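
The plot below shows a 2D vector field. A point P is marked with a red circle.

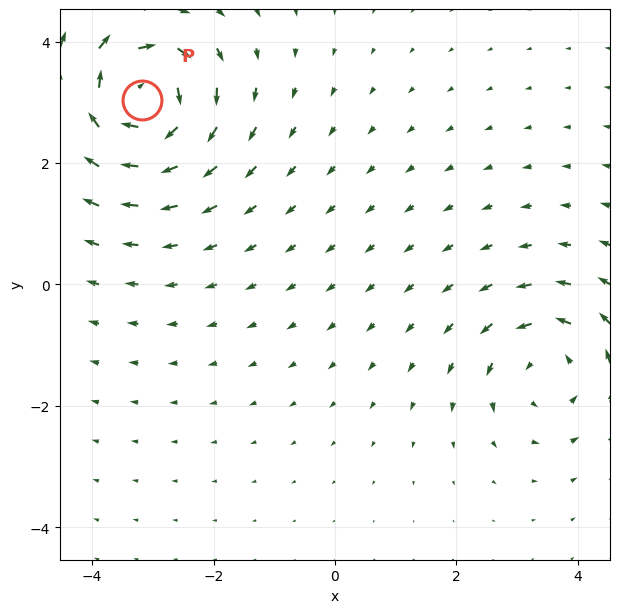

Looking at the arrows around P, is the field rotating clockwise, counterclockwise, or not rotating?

clockwise

Near P at (-3.2, 3.0) the arrows circulate clockwise. The curl (z-component) there is about -6; negative curl means clockwise rotation.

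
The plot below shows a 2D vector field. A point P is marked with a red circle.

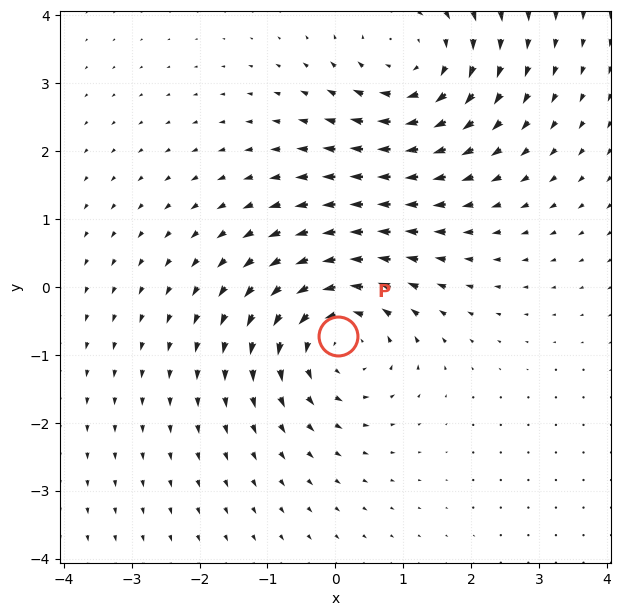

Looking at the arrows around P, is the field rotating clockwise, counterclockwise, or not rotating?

counterclockwise

Near P at (0.0, -0.7) the arrows circulate counterclockwise. The curl (z-component) there is about +4; positive curl means counterclockwise rotation.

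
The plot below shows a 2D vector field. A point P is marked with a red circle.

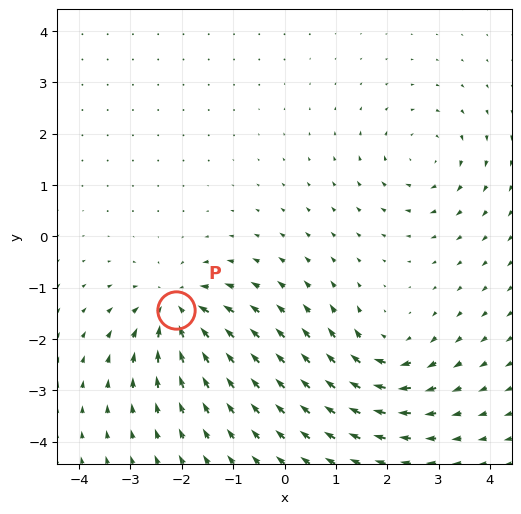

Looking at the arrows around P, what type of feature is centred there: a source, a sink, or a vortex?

At P (-2.1, -1.4) the arrows converge inward. Divergence about -6, curl ≈0 — negative divergence with near-zero curl is a sink.

sink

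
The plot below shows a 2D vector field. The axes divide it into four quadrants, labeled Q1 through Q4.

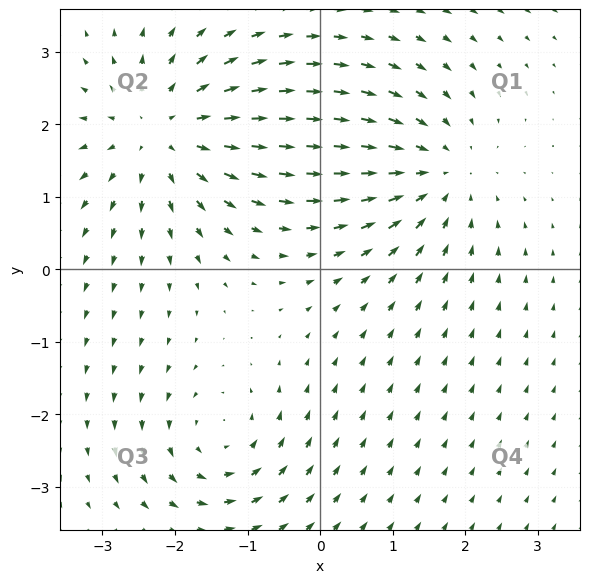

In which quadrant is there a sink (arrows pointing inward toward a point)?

The sink sits at approximately (1.6, 1.3), which lies in quadrant Q1. The divergence there is about -3, negative as expected for a sink.

Q1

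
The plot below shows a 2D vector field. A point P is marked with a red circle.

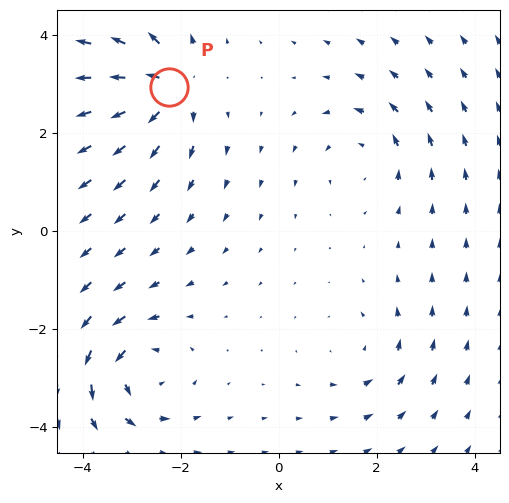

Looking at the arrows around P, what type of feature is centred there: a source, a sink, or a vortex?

At P (-2.2, 2.9) the arrows spread outward. Divergence about +6, curl ≈0 — positive divergence with near-zero curl is a source.

source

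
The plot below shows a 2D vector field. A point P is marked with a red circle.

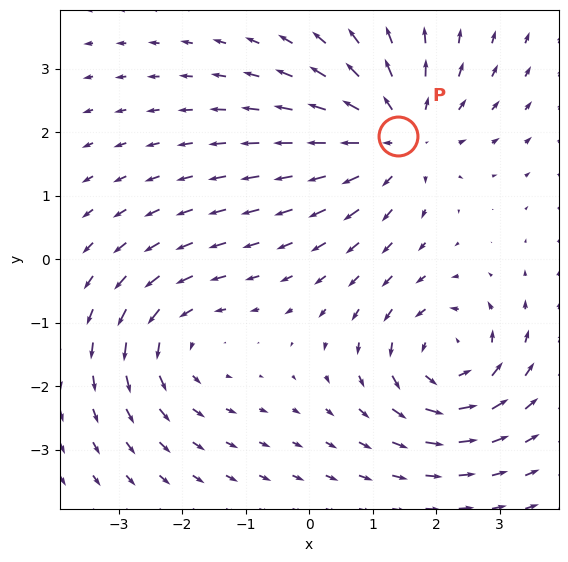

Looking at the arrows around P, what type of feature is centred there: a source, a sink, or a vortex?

At P (1.4, 1.9) the arrows spread outward. Divergence about +4, curl ≈0 — positive divergence with near-zero curl is a source.

source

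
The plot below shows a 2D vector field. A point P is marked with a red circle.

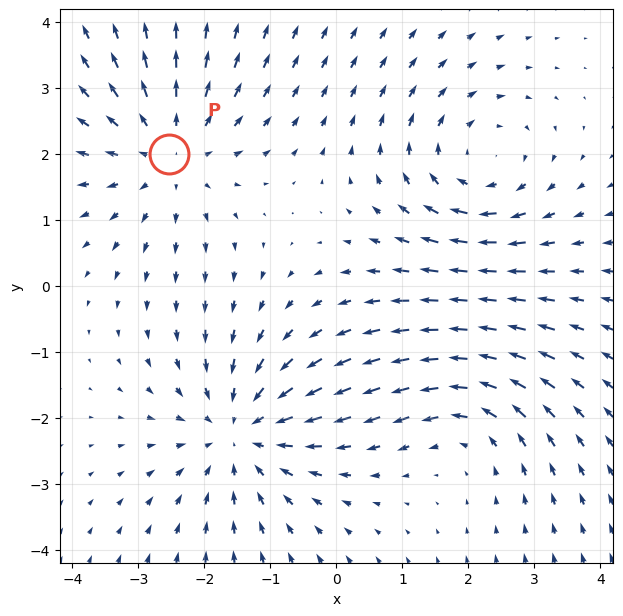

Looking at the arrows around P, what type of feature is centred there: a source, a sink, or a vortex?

source

At P (-2.5, 2.0) the arrows spread outward. Divergence about +3, curl ≈0 — positive divergence with near-zero curl is a source.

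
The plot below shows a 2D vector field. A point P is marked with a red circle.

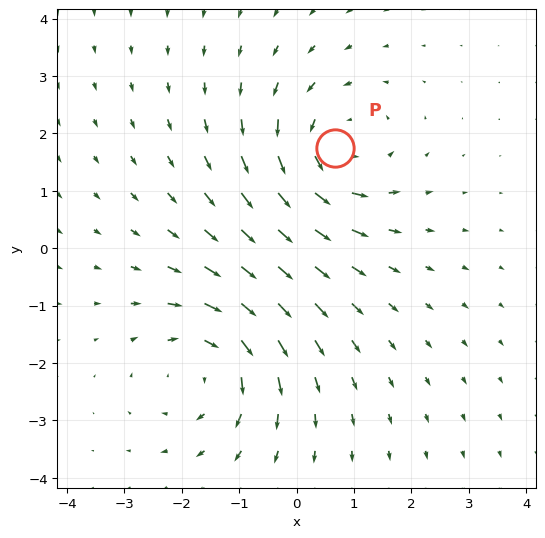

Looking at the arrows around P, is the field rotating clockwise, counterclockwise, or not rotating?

Near P at (0.7, 1.7) the arrows circulate counterclockwise. The curl (z-component) there is about +3; positive curl means counterclockwise rotation.

counterclockwise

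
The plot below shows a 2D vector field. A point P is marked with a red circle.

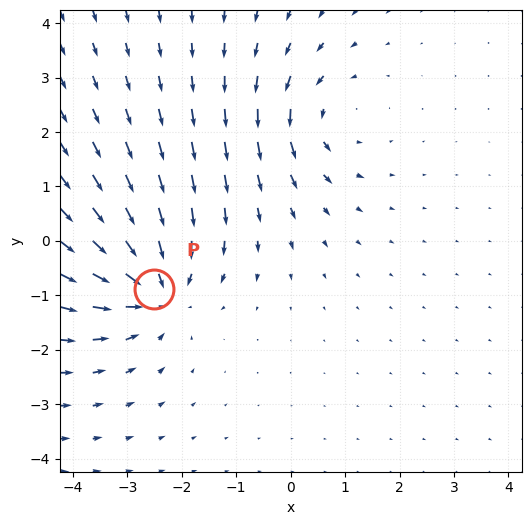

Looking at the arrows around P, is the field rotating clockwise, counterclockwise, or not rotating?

not rotating

Near P at (-2.5, -0.9) the arrows show no circulation. The curl there is ≈0.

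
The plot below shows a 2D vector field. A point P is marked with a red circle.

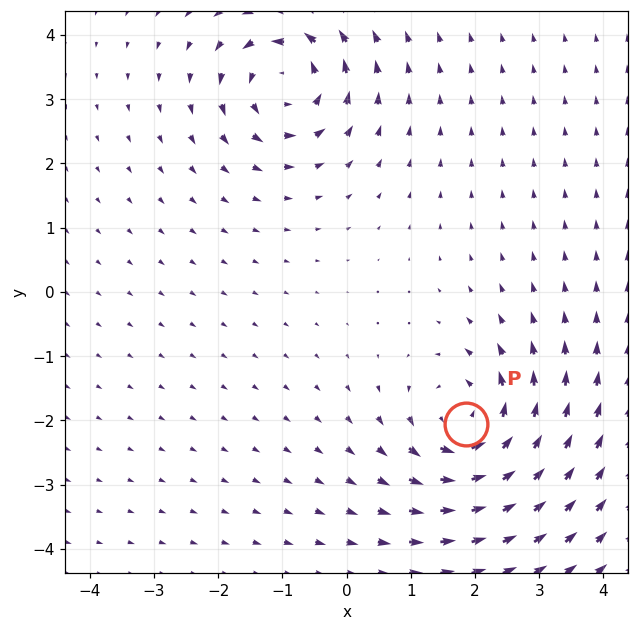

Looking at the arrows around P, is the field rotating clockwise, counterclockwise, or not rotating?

Near P at (1.9, -2.1) the arrows circulate counterclockwise. The curl (z-component) there is about +6; positive curl means counterclockwise rotation.

counterclockwise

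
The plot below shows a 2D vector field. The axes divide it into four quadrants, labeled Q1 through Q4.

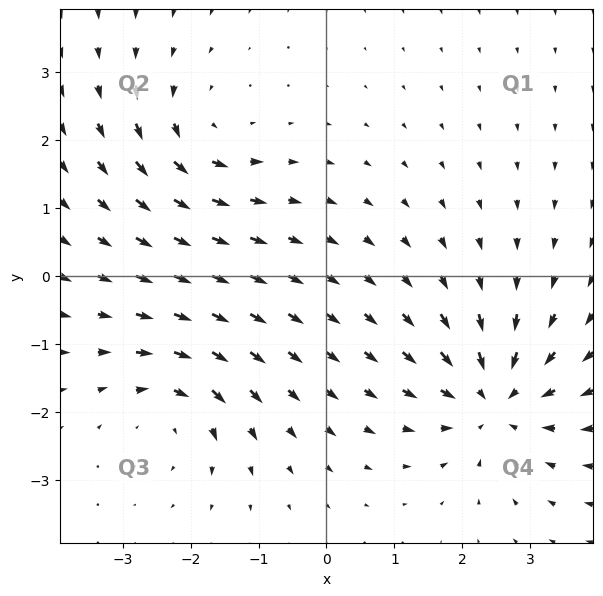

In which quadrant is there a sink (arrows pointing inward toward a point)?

Q4

The sink sits at approximately (2.5, -1.8), which lies in quadrant Q4. The divergence there is about -5, negative as expected for a sink.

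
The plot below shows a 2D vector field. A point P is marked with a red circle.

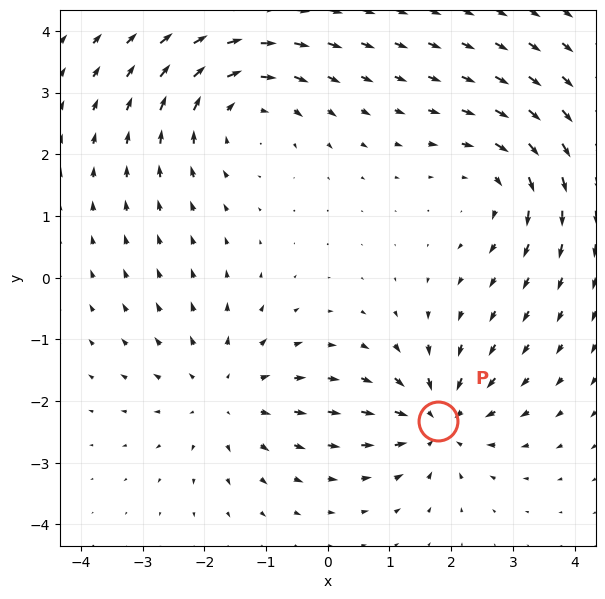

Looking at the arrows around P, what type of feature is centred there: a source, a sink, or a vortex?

At P (1.8, -2.3) the arrows converge inward. Divergence about -4, curl ≈0 — negative divergence with near-zero curl is a sink.

sink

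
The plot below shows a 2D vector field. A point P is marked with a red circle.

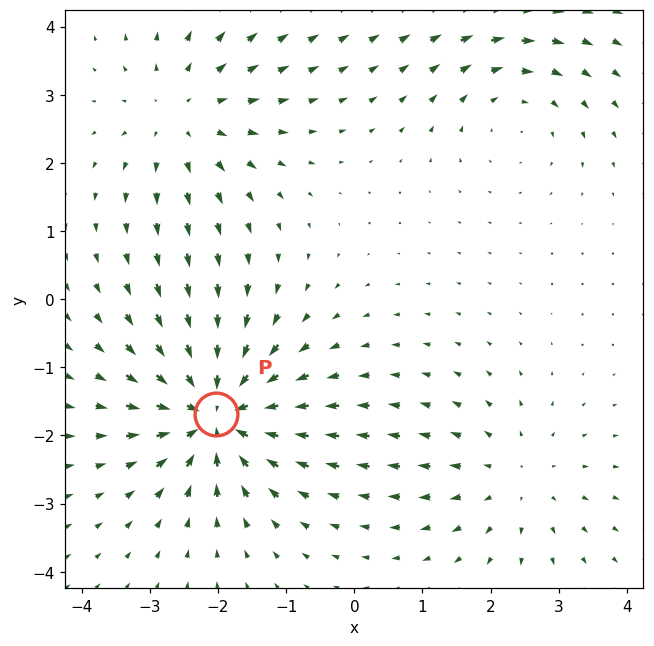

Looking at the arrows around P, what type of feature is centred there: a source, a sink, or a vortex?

At P (-2.0, -1.7) the arrows converge inward. Divergence about -6, curl ≈0 — negative divergence with near-zero curl is a sink.

sink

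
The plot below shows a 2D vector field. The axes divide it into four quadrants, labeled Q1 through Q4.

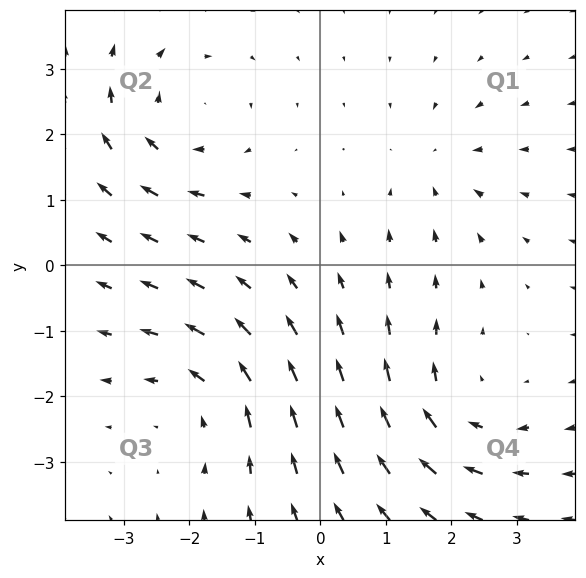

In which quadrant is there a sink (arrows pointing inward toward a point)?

Q1

The sink sits at approximately (1.8, 1.5), which lies in quadrant Q1. The divergence there is about -3, negative as expected for a sink.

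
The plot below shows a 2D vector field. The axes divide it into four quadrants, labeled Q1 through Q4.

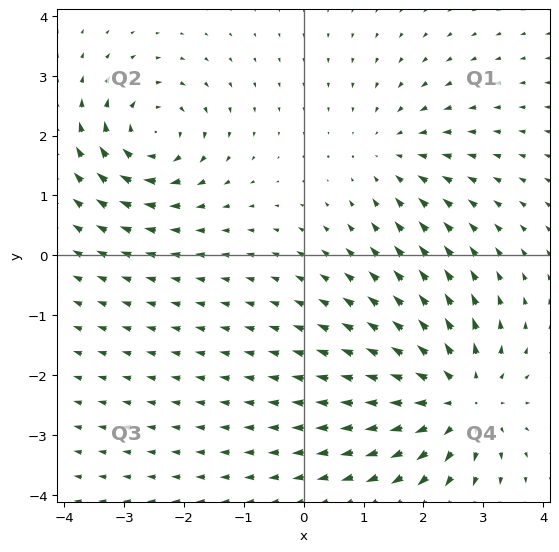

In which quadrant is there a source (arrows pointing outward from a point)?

The source sits at approximately (2.6, -2.4), which lies in quadrant Q4. The divergence there is about +5, positive as expected for a source.

Q4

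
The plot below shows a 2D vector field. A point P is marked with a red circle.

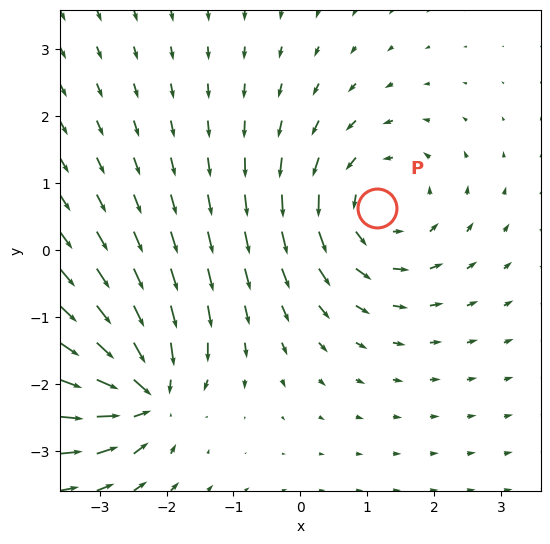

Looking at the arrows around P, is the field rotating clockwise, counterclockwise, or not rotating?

Near P at (1.1, 0.6) the arrows circulate counterclockwise. The curl (z-component) there is about +4; positive curl means counterclockwise rotation.

counterclockwise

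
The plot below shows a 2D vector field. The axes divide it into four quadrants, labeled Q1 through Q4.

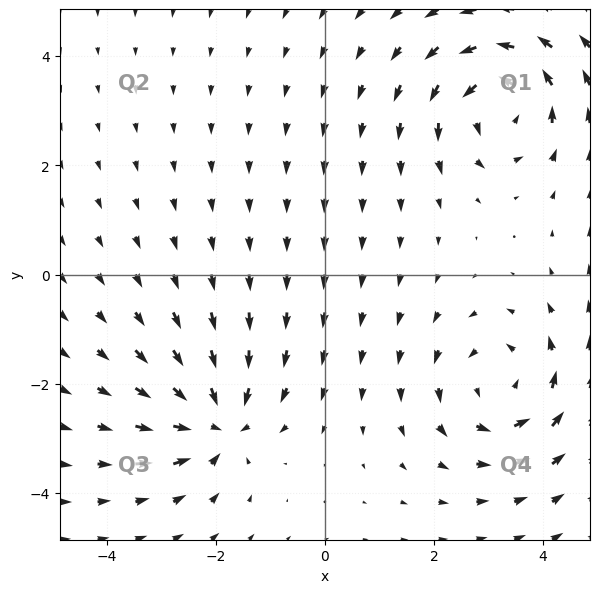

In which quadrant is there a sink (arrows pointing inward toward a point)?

Q3

The sink sits at approximately (-2.0, -2.7), which lies in quadrant Q3. The divergence there is about -6, negative as expected for a sink.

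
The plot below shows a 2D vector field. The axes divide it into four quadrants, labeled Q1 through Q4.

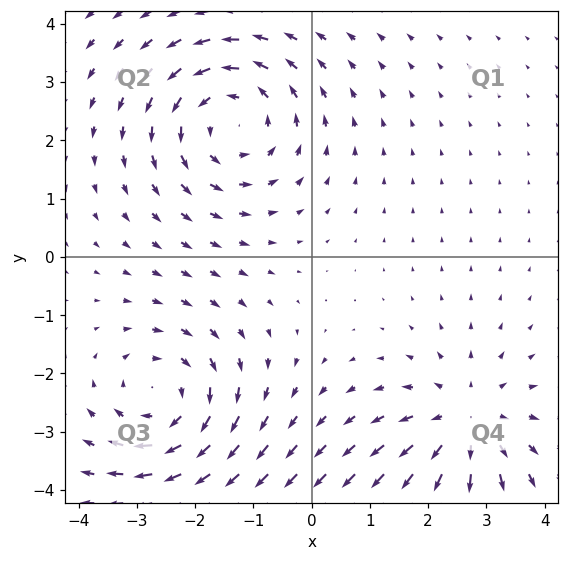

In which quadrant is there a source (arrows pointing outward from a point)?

Q4

The source sits at approximately (2.7, -2.8), which lies in quadrant Q4. The divergence there is about +3, positive as expected for a source.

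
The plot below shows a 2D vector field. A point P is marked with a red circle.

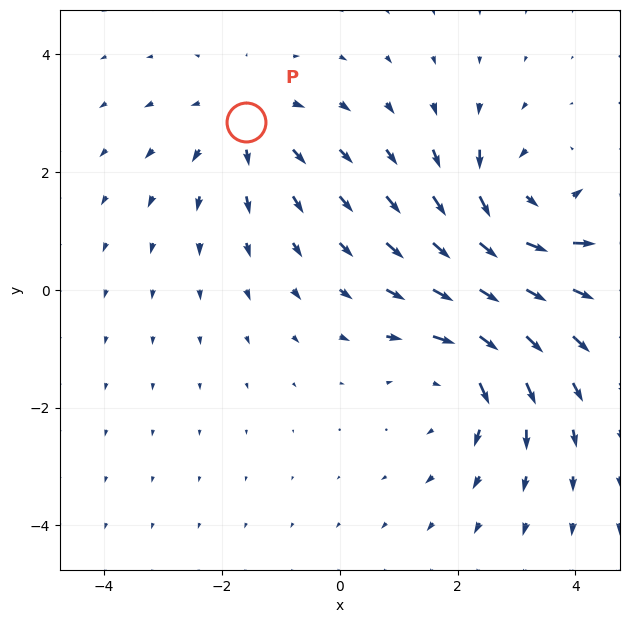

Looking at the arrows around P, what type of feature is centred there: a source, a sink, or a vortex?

At P (-1.6, 2.8) the arrows spread outward. Divergence about +3, curl ≈0 — positive divergence with near-zero curl is a source.

source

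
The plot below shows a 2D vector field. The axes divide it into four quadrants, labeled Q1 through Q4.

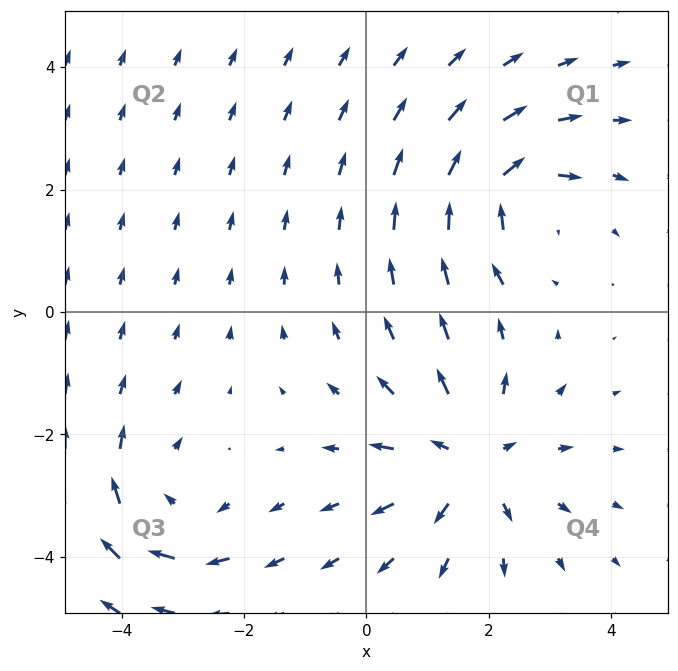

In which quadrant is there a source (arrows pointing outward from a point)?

Q4

The source sits at approximately (1.7, -2.4), which lies in quadrant Q4. The divergence there is about +4, positive as expected for a source.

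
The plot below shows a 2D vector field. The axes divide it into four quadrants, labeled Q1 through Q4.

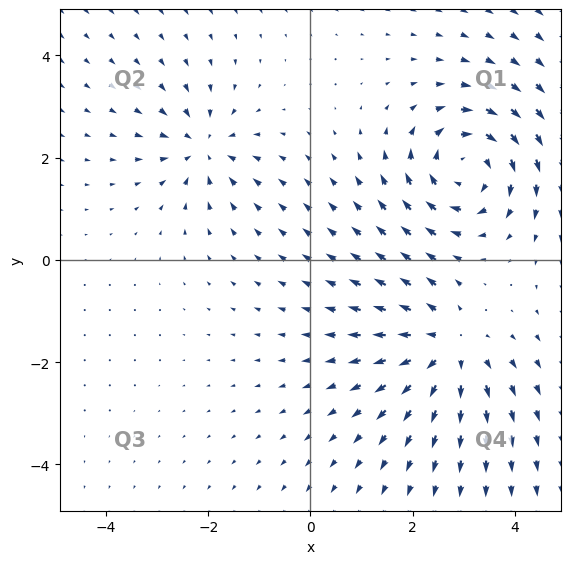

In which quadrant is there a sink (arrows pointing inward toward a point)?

Q2

The sink sits at approximately (-2.1, 2.2), which lies in quadrant Q2. The divergence there is about -4, negative as expected for a sink.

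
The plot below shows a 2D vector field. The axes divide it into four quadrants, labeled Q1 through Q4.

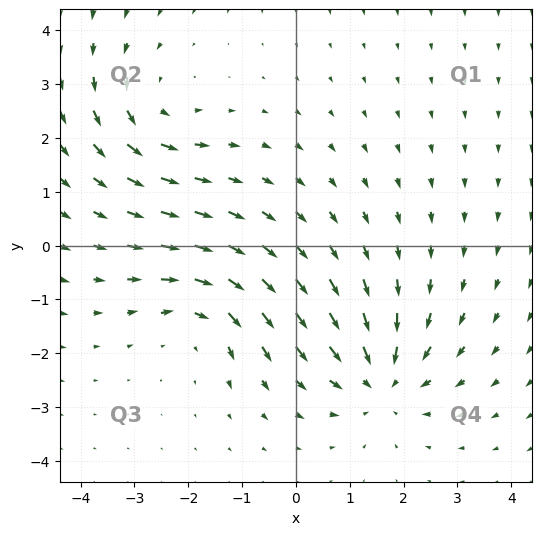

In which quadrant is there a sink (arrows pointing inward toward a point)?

The sink sits at approximately (1.6, -2.5), which lies in quadrant Q4. The divergence there is about -5, negative as expected for a sink.

Q4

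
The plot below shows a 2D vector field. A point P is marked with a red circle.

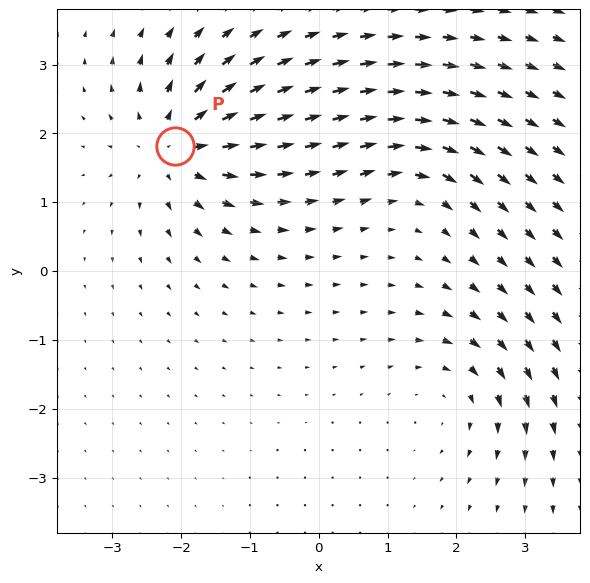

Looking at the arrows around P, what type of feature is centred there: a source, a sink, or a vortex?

source

At P (-2.1, 1.8) the arrows spread outward. Divergence about +6, curl ≈0 — positive divergence with near-zero curl is a source.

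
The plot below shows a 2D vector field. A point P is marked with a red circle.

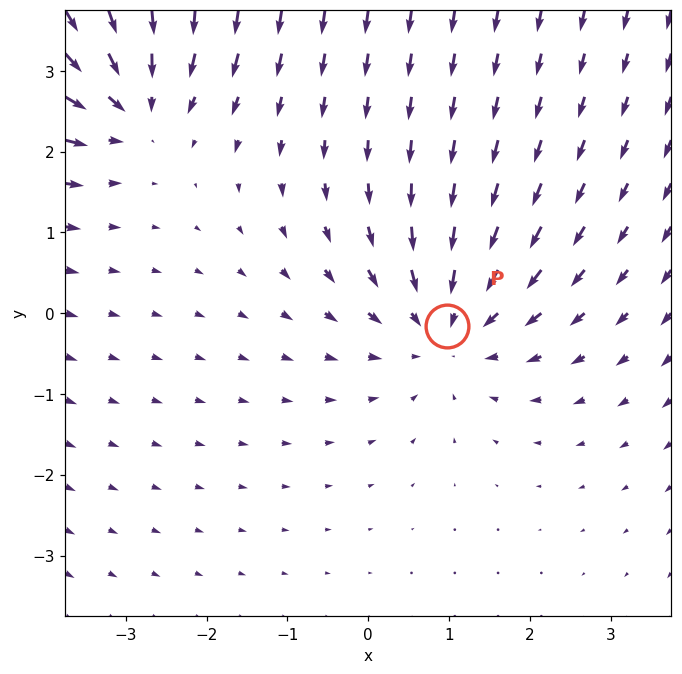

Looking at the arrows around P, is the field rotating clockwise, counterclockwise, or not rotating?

Near P at (1.0, -0.2) the arrows show no circulation. The curl there is ≈0.

not rotating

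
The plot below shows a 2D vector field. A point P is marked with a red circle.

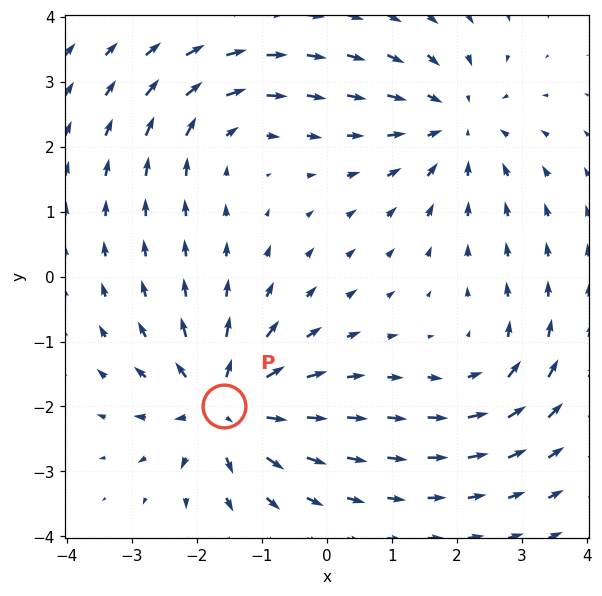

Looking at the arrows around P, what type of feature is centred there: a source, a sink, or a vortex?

At P (-1.6, -2.0) the arrows spread outward. Divergence about +6, curl ≈0 — positive divergence with near-zero curl is a source.

source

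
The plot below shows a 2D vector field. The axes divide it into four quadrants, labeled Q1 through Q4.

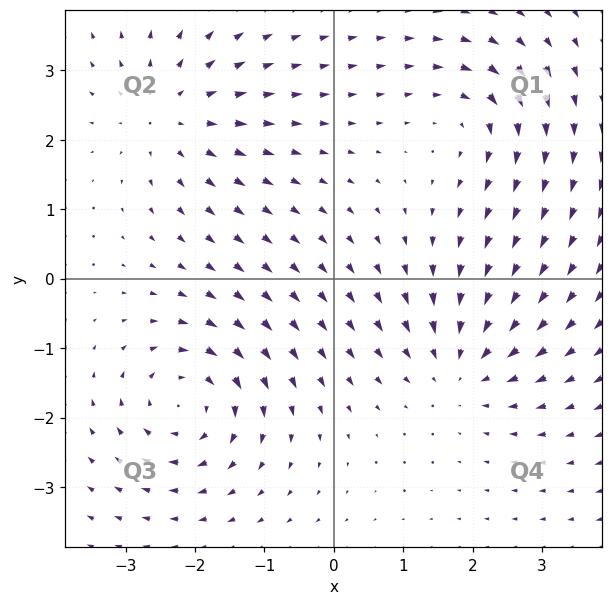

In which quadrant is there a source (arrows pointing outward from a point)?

The source sits at approximately (-2.4, 2.4), which lies in quadrant Q2. The divergence there is about +3, positive as expected for a source.

Q2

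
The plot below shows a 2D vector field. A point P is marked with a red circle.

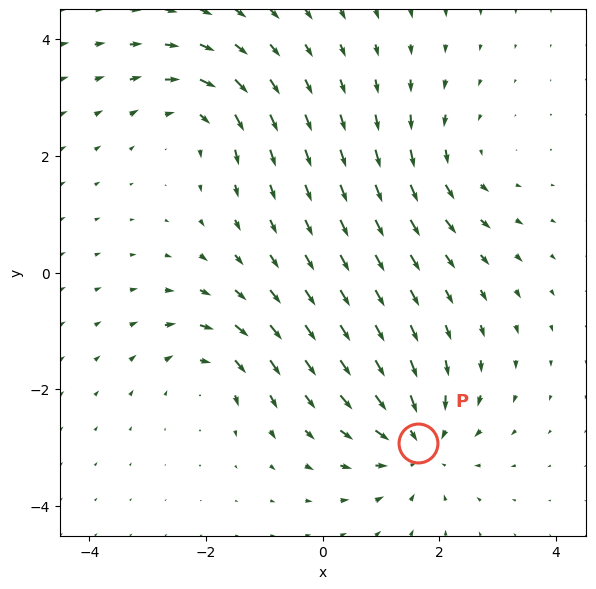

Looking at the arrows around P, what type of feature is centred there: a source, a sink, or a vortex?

sink

At P (1.6, -2.9) the arrows converge inward. Divergence about -4, curl ≈0 — negative divergence with near-zero curl is a sink.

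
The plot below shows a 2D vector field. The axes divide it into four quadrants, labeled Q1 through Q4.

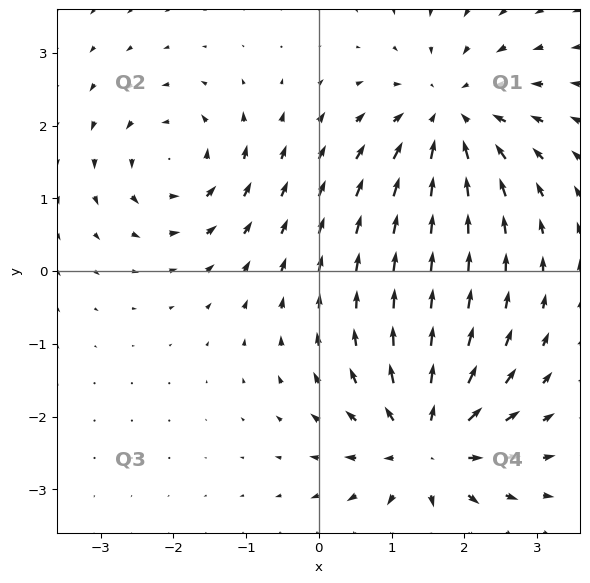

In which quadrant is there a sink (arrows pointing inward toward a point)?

The sink sits at approximately (1.8, 2.1), which lies in quadrant Q1. The divergence there is about -5, negative as expected for a sink.

Q1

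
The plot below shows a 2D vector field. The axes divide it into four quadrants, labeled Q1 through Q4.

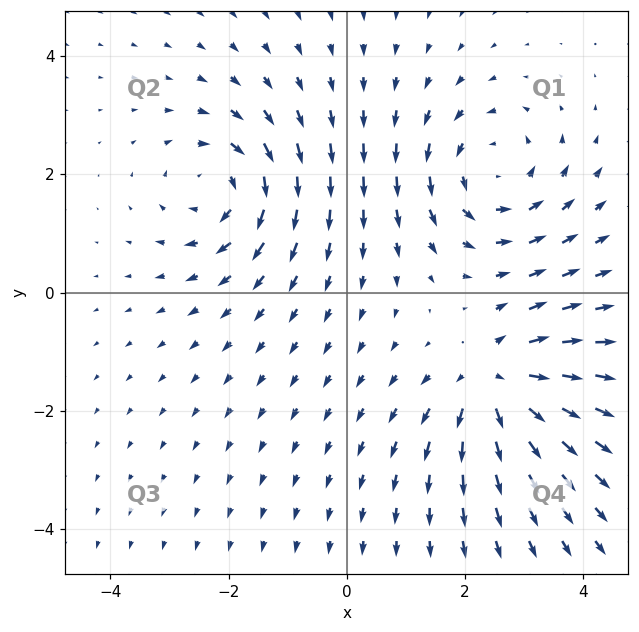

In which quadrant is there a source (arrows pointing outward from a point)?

Q4

The source sits at approximately (2.5, -1.5), which lies in quadrant Q4. The divergence there is about +6, positive as expected for a source.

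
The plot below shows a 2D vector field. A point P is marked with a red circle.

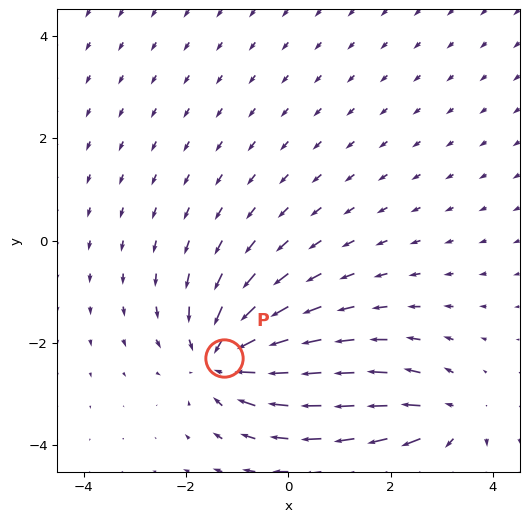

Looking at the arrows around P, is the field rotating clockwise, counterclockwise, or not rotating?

not rotating

Near P at (-1.3, -2.3) the arrows show no circulation. The curl there is ≈0.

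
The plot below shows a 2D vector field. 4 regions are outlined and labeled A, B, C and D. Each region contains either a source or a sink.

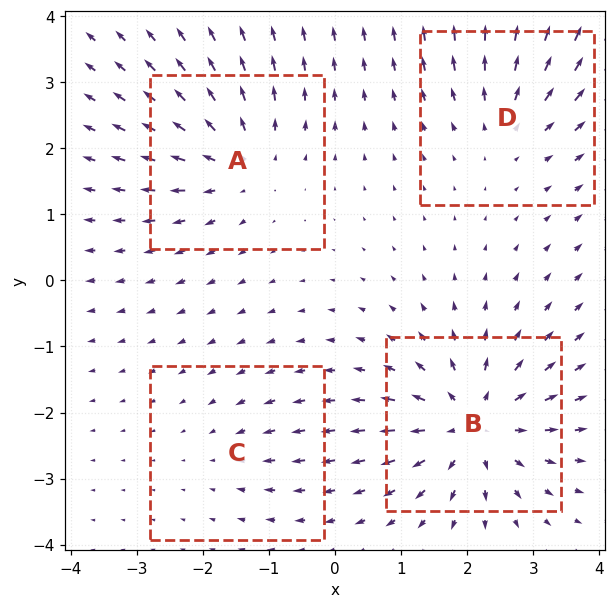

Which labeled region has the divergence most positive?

B

Divergence at each region's feature centre — A: about +5, B: about +7, C: about -2, D: about +4. Region B is most positive.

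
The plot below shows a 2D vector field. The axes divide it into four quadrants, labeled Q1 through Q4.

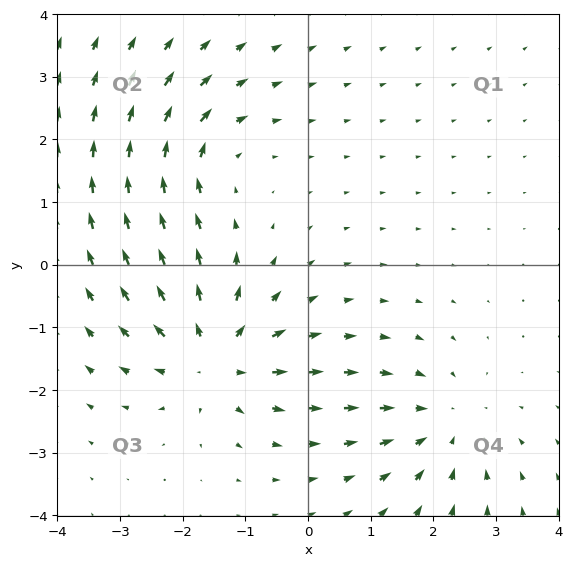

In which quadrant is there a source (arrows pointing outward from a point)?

Q3

The source sits at approximately (-1.5, -1.5), which lies in quadrant Q3. The divergence there is about +4, positive as expected for a source.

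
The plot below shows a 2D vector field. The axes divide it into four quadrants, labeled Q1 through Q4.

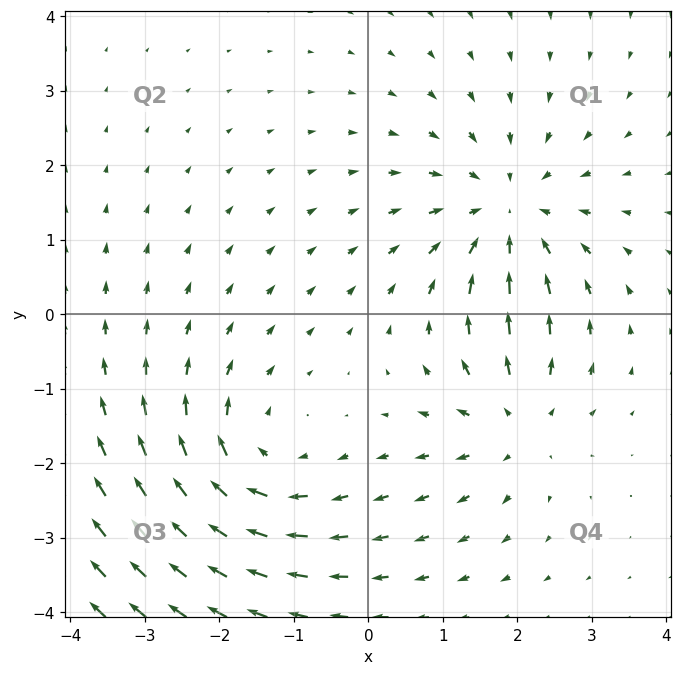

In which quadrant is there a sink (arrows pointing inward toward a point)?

Q1

The sink sits at approximately (1.9, 1.4), which lies in quadrant Q1. The divergence there is about -4, negative as expected for a sink.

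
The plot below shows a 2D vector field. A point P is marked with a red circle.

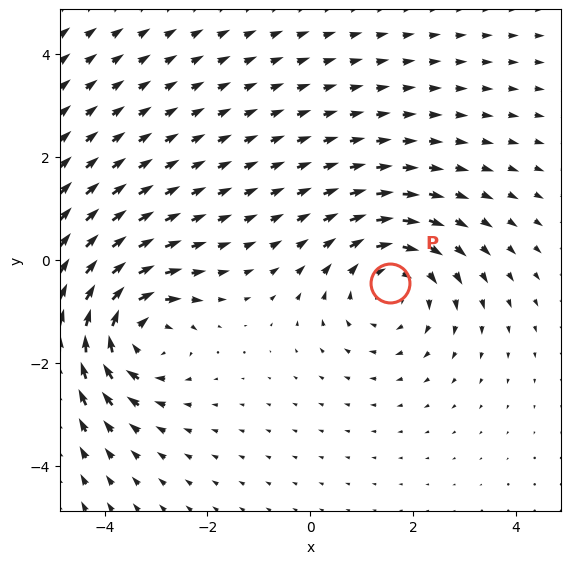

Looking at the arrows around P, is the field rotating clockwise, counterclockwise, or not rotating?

Near P at (1.6, -0.5) the arrows circulate clockwise. The curl (z-component) there is about -2; negative curl means clockwise rotation.

clockwise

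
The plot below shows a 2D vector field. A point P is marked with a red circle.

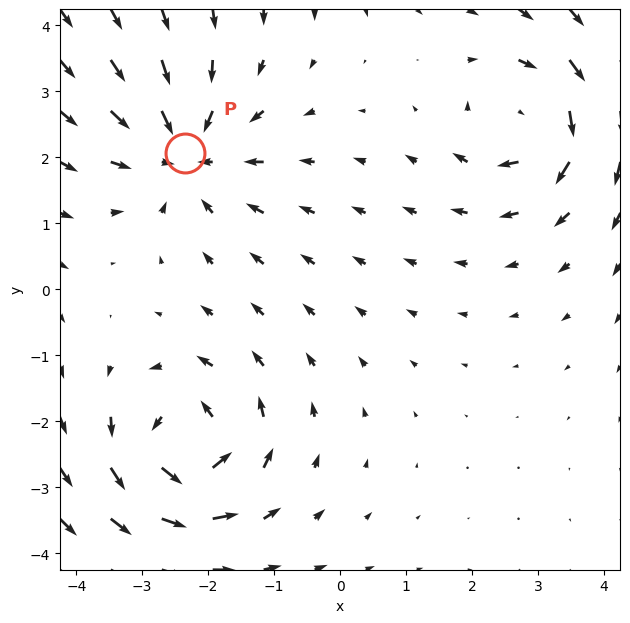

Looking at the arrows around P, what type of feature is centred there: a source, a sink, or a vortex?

sink

At P (-2.4, 2.1) the arrows converge inward. Divergence about -4, curl ≈0 — negative divergence with near-zero curl is a sink.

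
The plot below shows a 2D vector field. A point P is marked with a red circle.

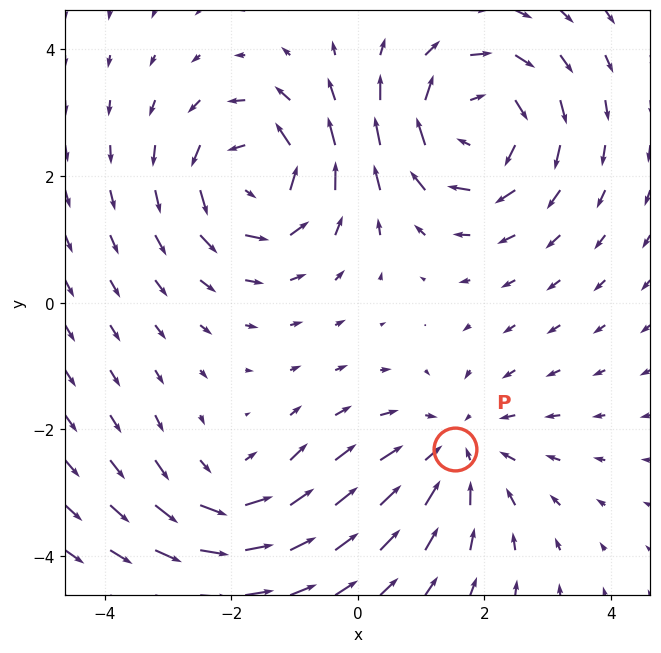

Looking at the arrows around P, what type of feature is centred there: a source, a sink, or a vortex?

sink

At P (1.5, -2.3) the arrows converge inward. Divergence about -3, curl ≈0 — negative divergence with near-zero curl is a sink.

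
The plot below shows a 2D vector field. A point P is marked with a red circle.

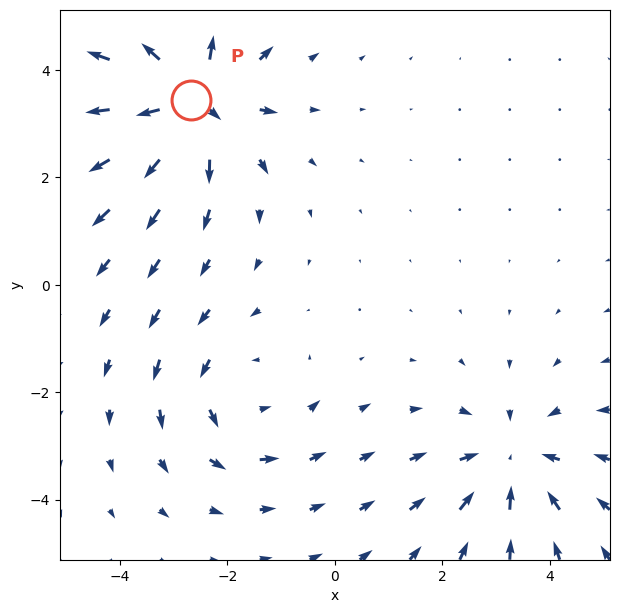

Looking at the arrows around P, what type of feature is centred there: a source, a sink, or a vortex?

source

At P (-2.7, 3.4) the arrows spread outward. Divergence about +6, curl ≈0 — positive divergence with near-zero curl is a source.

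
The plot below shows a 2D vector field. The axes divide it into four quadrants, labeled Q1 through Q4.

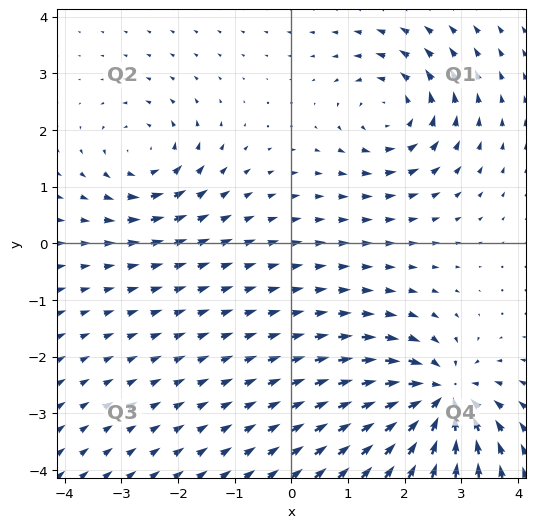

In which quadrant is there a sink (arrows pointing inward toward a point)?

The sink sits at approximately (2.6, -2.7), which lies in quadrant Q4. The divergence there is about -7, negative as expected for a sink.

Q4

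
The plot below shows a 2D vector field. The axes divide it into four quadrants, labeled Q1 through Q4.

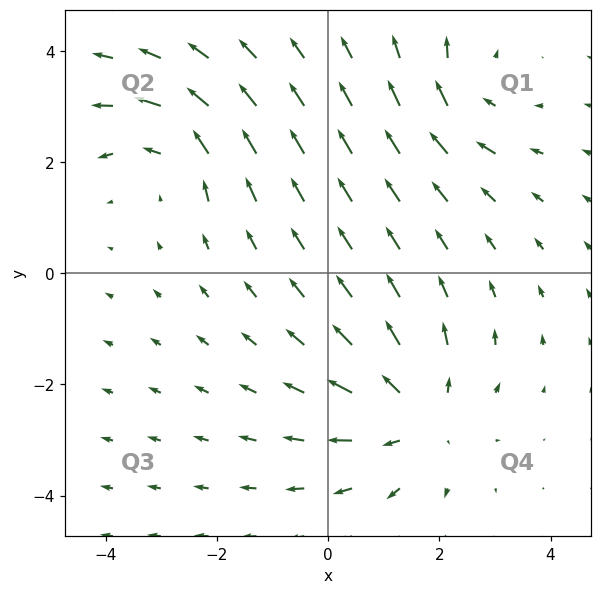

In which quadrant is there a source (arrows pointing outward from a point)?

The source sits at approximately (1.6, -2.6), which lies in quadrant Q4. The divergence there is about +4, positive as expected for a source.

Q4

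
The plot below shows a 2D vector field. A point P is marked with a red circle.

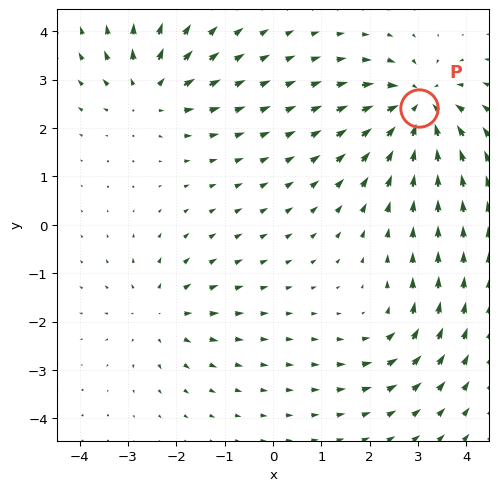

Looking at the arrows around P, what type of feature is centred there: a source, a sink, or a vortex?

sink

At P (3.0, 2.4) the arrows converge inward. Divergence about -5, curl ≈0 — negative divergence with near-zero curl is a sink.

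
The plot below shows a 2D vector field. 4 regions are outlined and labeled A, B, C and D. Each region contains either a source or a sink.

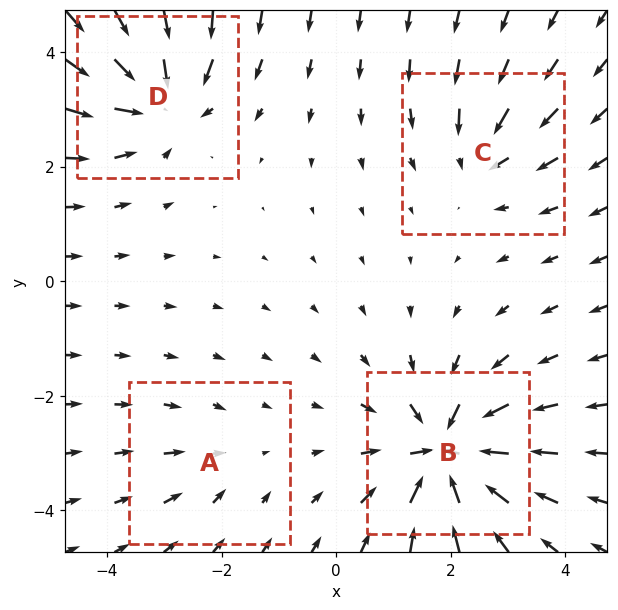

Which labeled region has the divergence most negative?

Divergence at each region's feature centre — A: about -2, B: about -8, C: about -4, D: about -6. Region B is most negative.

B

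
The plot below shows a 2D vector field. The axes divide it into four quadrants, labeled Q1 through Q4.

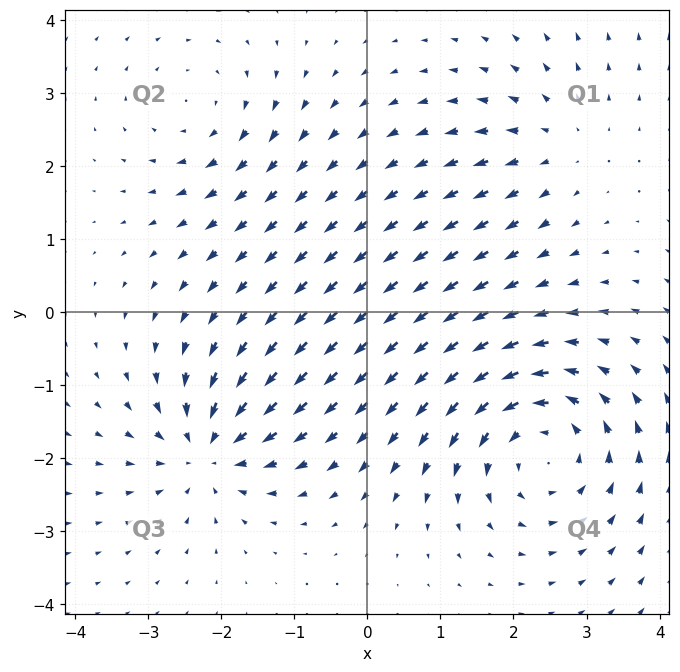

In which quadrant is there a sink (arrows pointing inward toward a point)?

Q3

The sink sits at approximately (-2.2, -1.9), which lies in quadrant Q3. The divergence there is about -5, negative as expected for a sink.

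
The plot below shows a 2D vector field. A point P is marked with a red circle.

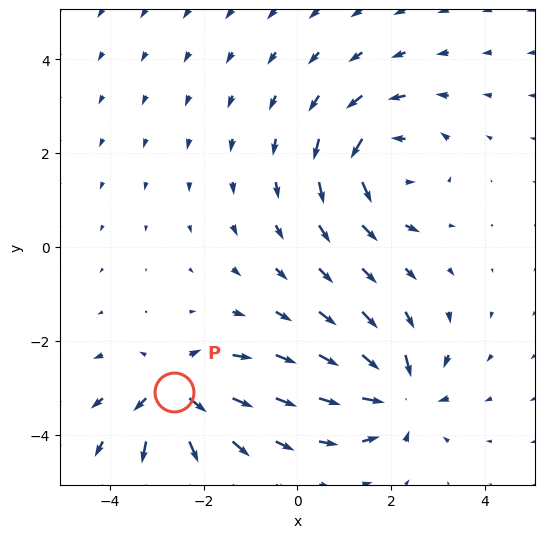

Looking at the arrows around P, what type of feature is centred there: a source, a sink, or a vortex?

At P (-2.6, -3.1) the arrows spread outward. Divergence about +6, curl ≈0 — positive divergence with near-zero curl is a source.

source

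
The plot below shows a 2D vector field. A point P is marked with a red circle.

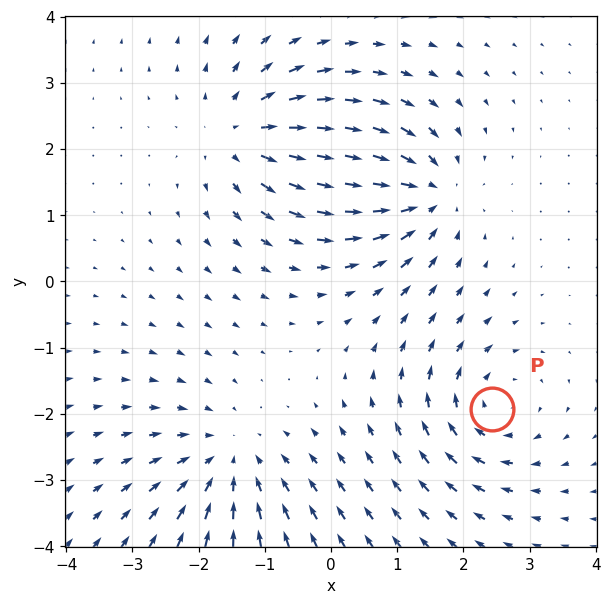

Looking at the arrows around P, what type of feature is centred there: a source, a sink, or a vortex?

At P (2.4, -1.9) the arrows circulate clockwise. Divergence ≈0, curl about -5 — near-zero divergence with nonzero curl is a vortex.

vortex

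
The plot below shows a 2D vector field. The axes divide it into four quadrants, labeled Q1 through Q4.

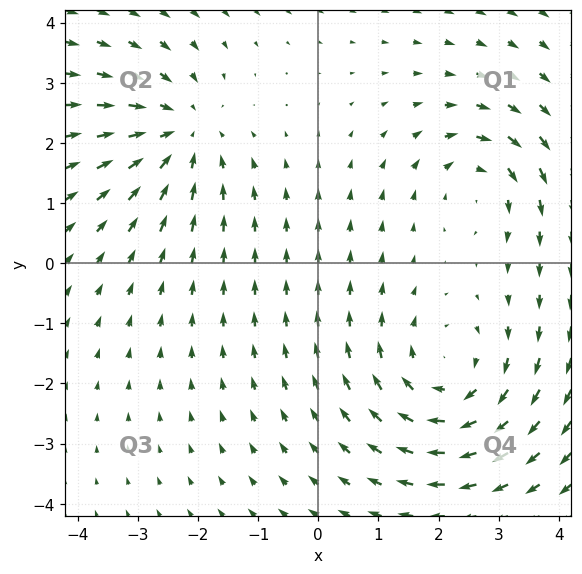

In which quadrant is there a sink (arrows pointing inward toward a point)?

Q2

The sink sits at approximately (-2.3, 2.2), which lies in quadrant Q2. The divergence there is about -4, negative as expected for a sink.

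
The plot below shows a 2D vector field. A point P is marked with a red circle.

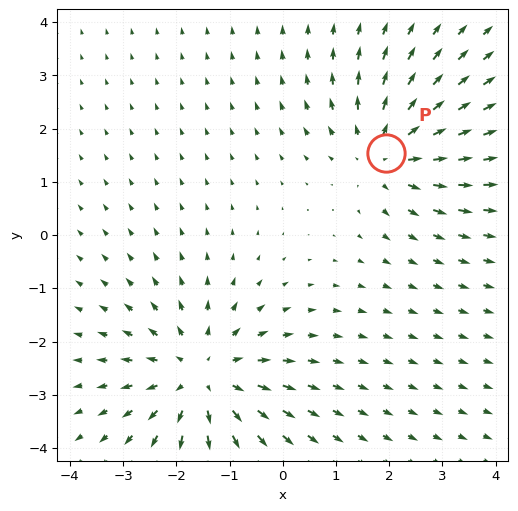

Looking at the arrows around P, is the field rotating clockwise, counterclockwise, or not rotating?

Near P at (1.9, 1.6) the arrows show no circulation. The curl there is ≈0.

not rotating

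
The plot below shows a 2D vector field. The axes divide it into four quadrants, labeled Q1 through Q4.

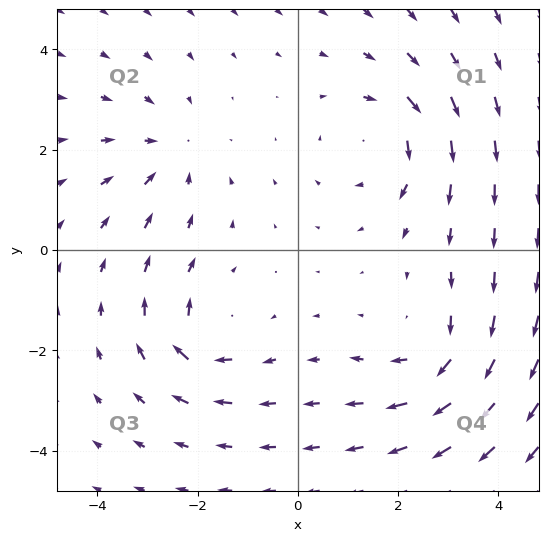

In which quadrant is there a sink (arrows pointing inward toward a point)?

Q2

The sink sits at approximately (-2.6, 1.9), which lies in quadrant Q2. The divergence there is about -3, negative as expected for a sink.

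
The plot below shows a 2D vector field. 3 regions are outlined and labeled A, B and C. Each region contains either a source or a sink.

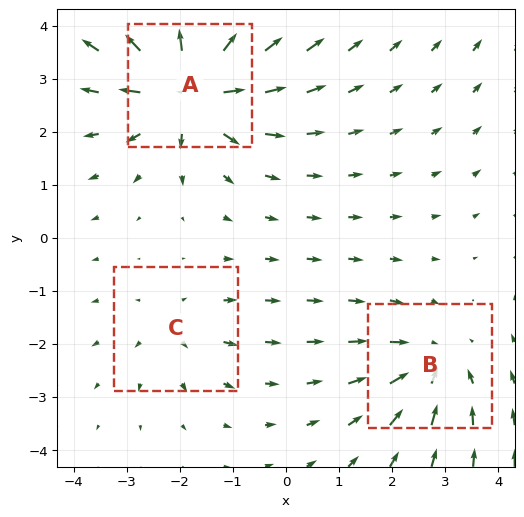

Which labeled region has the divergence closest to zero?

C

Divergence at each region's feature centre — A: about +6, B: about -3, C: about +2. Region C is closest to zero.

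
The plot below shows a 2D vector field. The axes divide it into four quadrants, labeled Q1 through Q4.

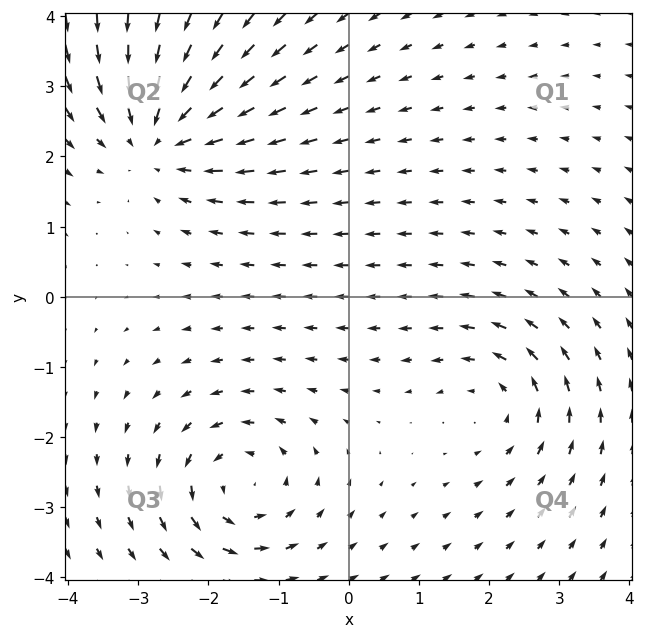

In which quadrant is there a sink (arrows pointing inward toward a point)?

Q2

The sink sits at approximately (-2.7, 2.3), which lies in quadrant Q2. The divergence there is about -4, negative as expected for a sink.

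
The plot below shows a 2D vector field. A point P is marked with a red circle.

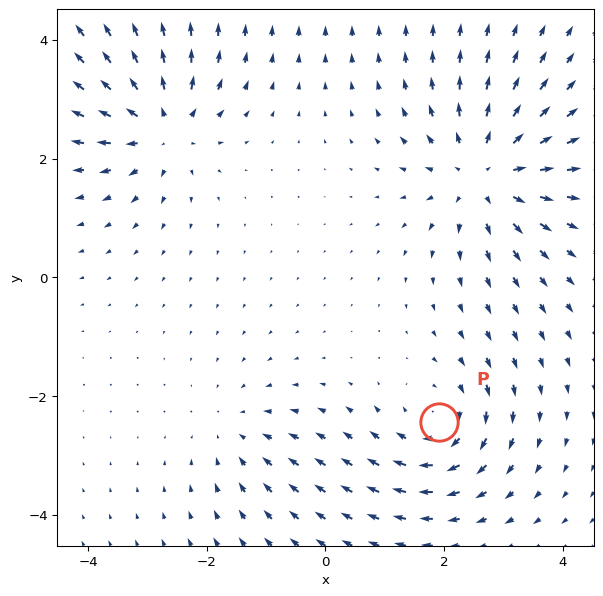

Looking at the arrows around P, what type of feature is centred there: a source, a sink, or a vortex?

vortex

At P (1.9, -2.4) the arrows circulate clockwise. Divergence ≈0, curl about -4 — near-zero divergence with nonzero curl is a vortex.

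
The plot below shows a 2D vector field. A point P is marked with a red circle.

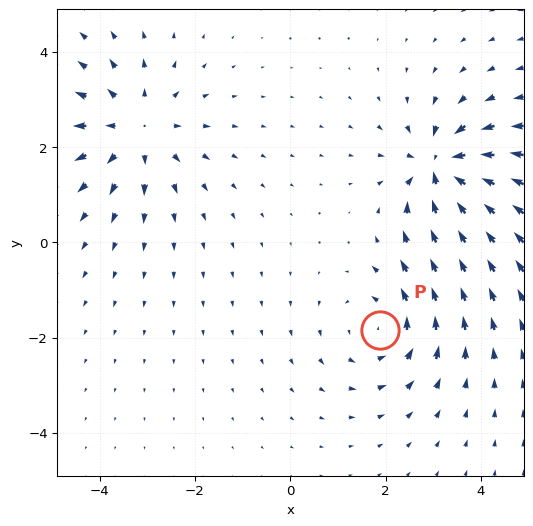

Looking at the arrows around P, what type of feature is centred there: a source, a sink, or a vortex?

vortex

At P (1.9, -1.8) the arrows circulate counterclockwise. Divergence ≈0, curl about +3 — near-zero divergence with nonzero curl is a vortex.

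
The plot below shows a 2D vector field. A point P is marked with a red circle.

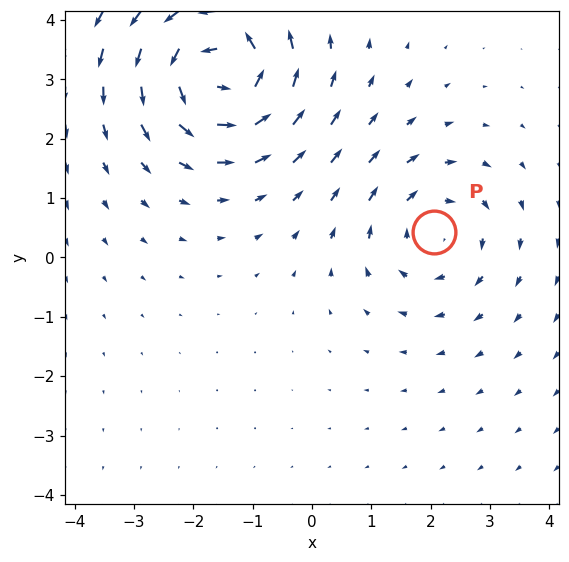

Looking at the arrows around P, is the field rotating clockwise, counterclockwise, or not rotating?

Near P at (2.1, 0.4) the arrows circulate clockwise. The curl (z-component) there is about -3; negative curl means clockwise rotation.

clockwise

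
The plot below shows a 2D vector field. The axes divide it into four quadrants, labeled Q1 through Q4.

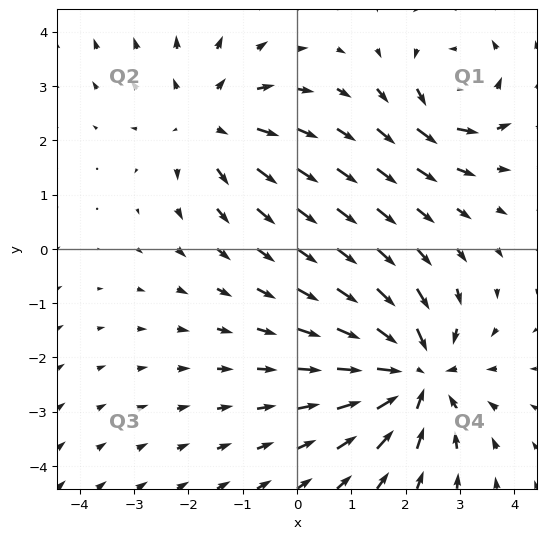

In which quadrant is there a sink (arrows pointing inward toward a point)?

Q4

The sink sits at approximately (2.2, -2.3), which lies in quadrant Q4. The divergence there is about -4, negative as expected for a sink.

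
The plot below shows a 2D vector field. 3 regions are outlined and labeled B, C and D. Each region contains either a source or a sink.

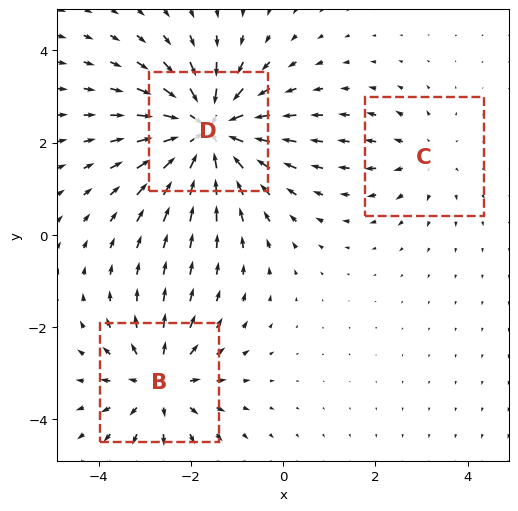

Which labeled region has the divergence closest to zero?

C

Divergence at each region's feature centre — B: about +4, C: about +2, D: about -6. Region C is closest to zero.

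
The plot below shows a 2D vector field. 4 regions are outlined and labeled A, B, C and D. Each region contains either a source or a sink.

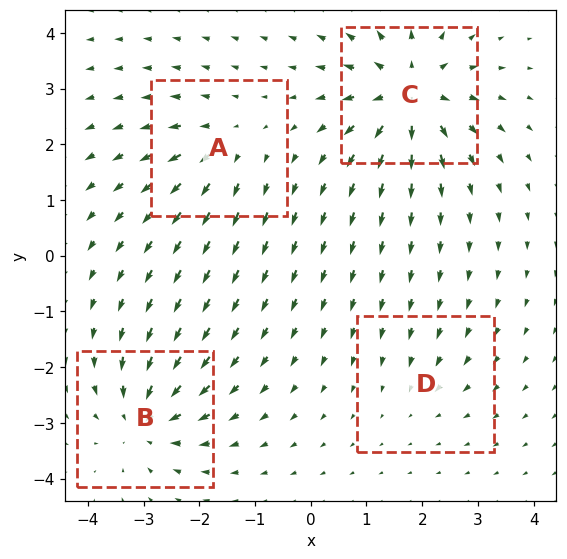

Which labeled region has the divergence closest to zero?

Divergence at each region's feature centre — A: about +4, B: about -6, C: about +8, D: about -2. Region D is closest to zero.

D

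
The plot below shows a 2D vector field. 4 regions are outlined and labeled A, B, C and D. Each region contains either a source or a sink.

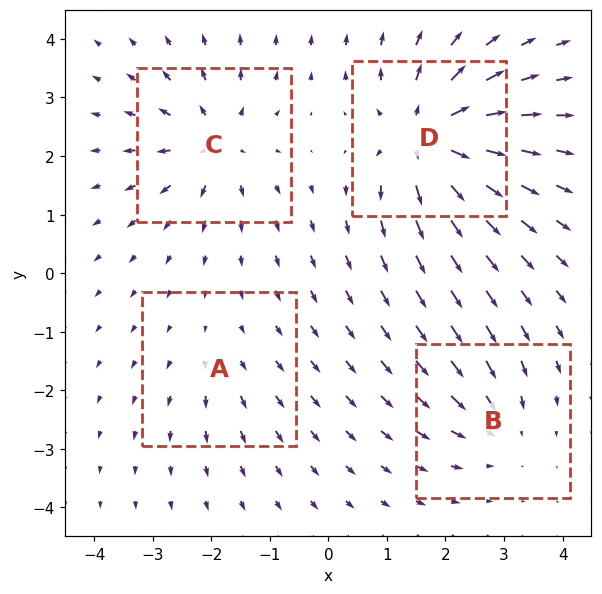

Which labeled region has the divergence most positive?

D

Divergence at each region's feature centre — A: about +2, B: about -4, C: about +6, D: about +8. Region D is most positive.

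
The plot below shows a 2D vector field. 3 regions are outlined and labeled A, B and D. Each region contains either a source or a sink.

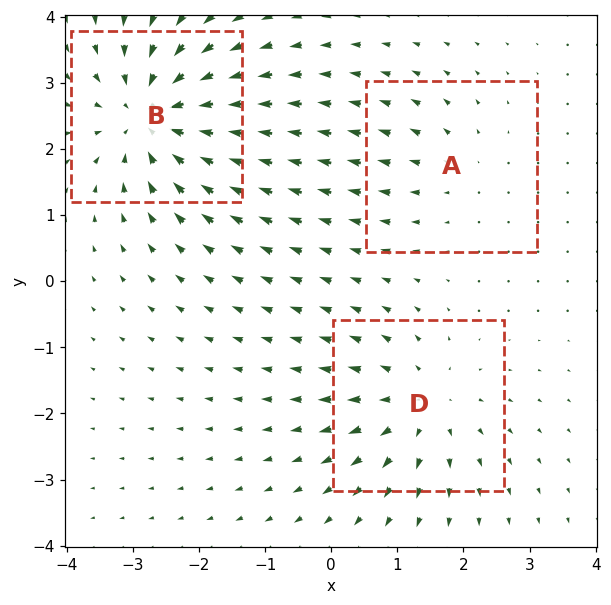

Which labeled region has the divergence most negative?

B

Divergence at each region's feature centre — A: about +2, B: about -5, D: about +3. Region B is most negative.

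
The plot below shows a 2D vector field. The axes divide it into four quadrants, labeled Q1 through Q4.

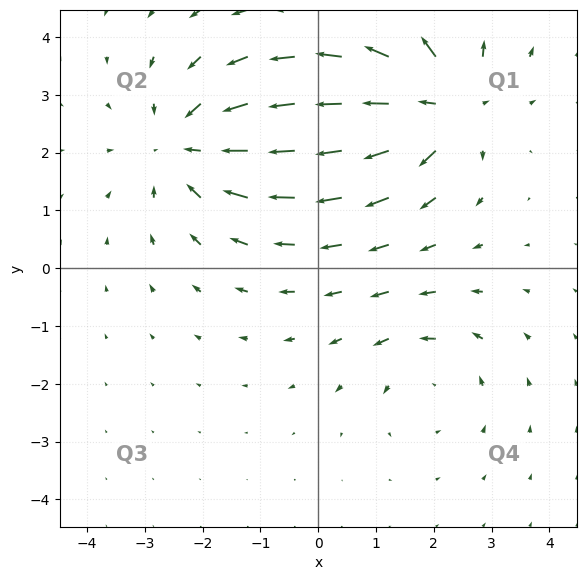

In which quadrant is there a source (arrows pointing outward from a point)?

The source sits at approximately (2.1, 2.8), which lies in quadrant Q1. The divergence there is about +5, positive as expected for a source.

Q1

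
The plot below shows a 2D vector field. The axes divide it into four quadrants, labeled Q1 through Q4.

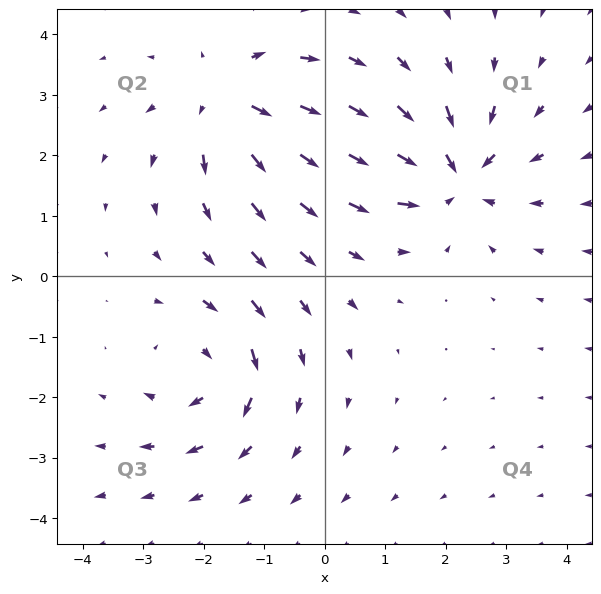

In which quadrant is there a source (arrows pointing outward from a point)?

The source sits at approximately (-1.6, 2.9), which lies in quadrant Q2. The divergence there is about +4, positive as expected for a source.

Q2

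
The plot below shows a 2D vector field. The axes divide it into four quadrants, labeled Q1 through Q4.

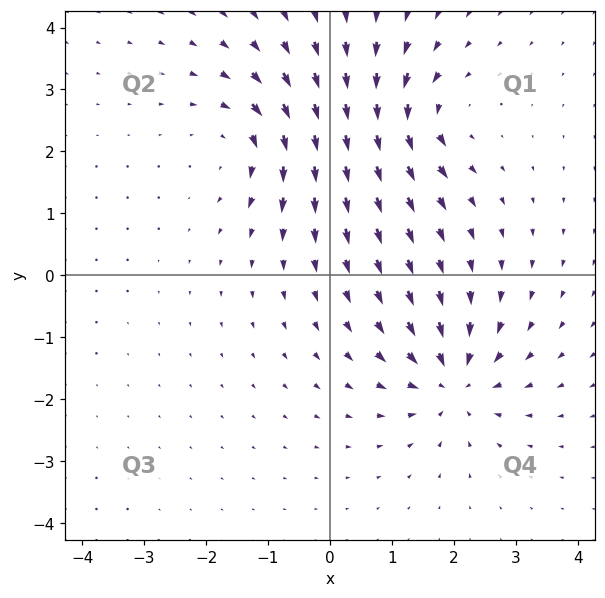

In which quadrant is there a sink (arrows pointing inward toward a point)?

Q4

The sink sits at approximately (2.0, -1.7), which lies in quadrant Q4. The divergence there is about -6, negative as expected for a sink.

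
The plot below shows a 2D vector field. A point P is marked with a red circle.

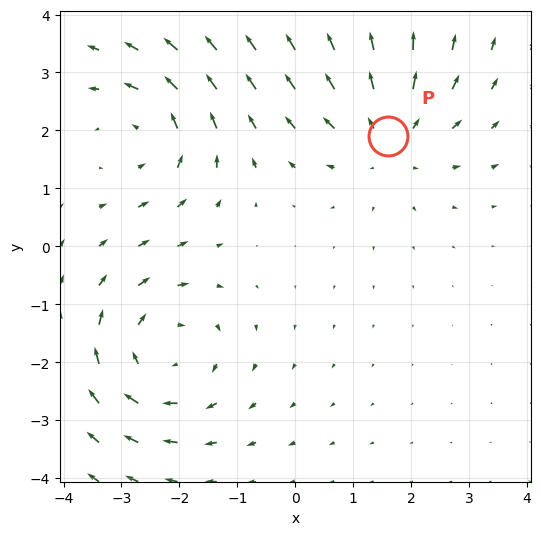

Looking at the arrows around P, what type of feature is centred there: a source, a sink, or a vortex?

At P (1.6, 1.9) the arrows spread outward. Divergence about +3, curl ≈0 — positive divergence with near-zero curl is a source.

source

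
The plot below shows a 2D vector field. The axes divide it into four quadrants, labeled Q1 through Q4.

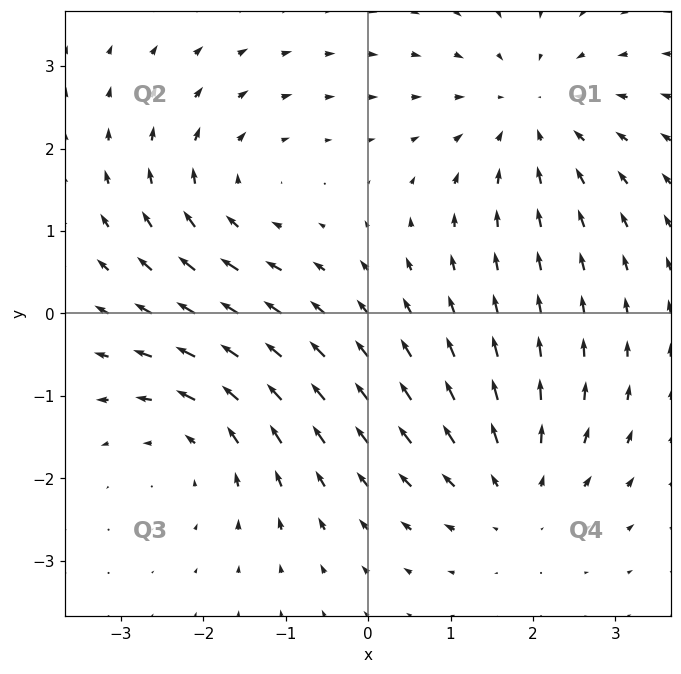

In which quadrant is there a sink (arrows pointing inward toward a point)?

The sink sits at approximately (2.0, 2.4), which lies in quadrant Q1. The divergence there is about -4, negative as expected for a sink.

Q1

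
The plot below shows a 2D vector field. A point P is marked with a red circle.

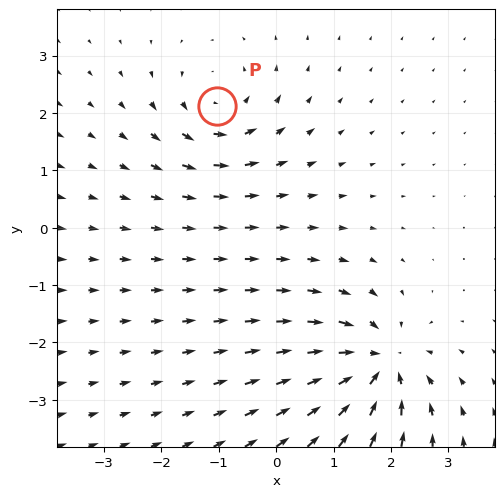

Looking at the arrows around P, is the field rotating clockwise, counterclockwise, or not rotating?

counterclockwise

Near P at (-1.0, 2.1) the arrows circulate counterclockwise. The curl (z-component) there is about +4; positive curl means counterclockwise rotation.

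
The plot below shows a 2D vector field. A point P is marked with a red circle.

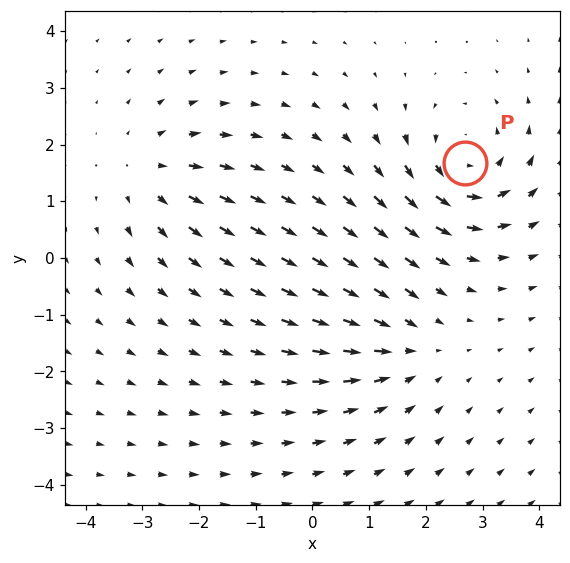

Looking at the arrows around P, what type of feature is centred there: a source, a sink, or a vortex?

vortex

At P (2.7, 1.7) the arrows circulate counterclockwise. Divergence ≈0, curl about +5 — near-zero divergence with nonzero curl is a vortex.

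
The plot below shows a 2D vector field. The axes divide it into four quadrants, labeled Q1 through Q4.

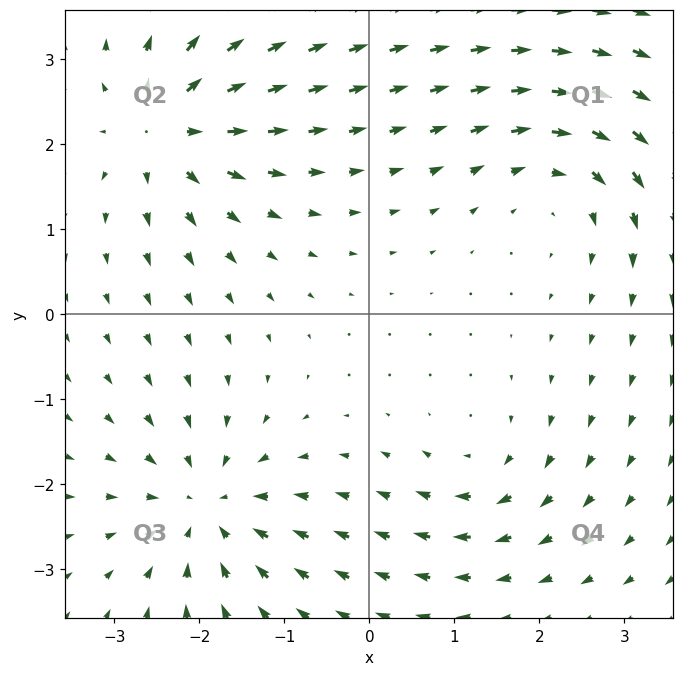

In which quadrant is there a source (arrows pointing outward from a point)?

Q2

The source sits at approximately (-2.4, 2.2), which lies in quadrant Q2. The divergence there is about +6, positive as expected for a source.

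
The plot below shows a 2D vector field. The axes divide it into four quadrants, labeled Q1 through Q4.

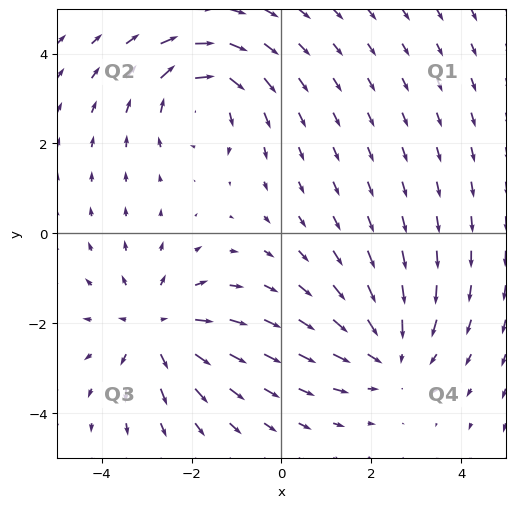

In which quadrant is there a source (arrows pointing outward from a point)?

Q3

The source sits at approximately (-2.8, -2.1), which lies in quadrant Q3. The divergence there is about +4, positive as expected for a source.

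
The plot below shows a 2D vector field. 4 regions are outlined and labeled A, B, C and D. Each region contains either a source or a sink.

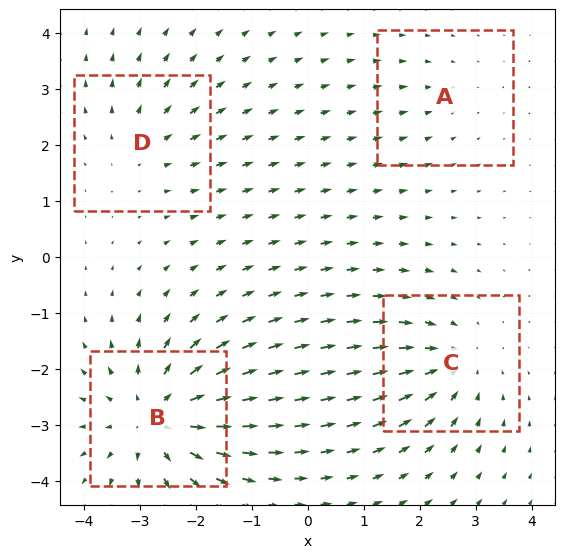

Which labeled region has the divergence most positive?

Divergence at each region's feature centre — A: about -2, B: about +6, C: about -4, D: about +3. Region B is most positive.

B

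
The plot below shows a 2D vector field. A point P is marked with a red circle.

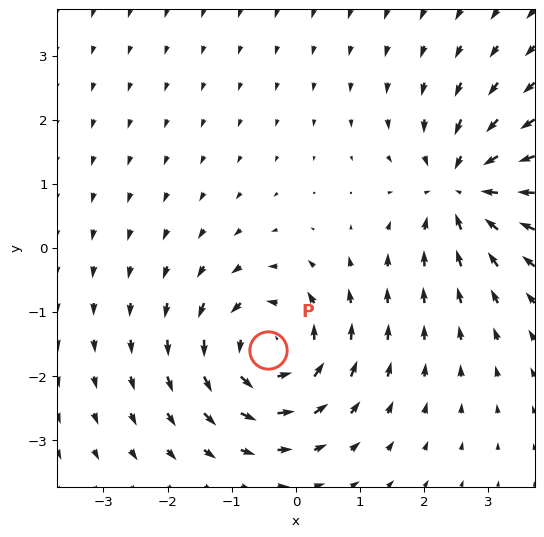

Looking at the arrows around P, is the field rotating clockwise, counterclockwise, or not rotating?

counterclockwise

Near P at (-0.4, -1.6) the arrows circulate counterclockwise. The curl (z-component) there is about +6; positive curl means counterclockwise rotation.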